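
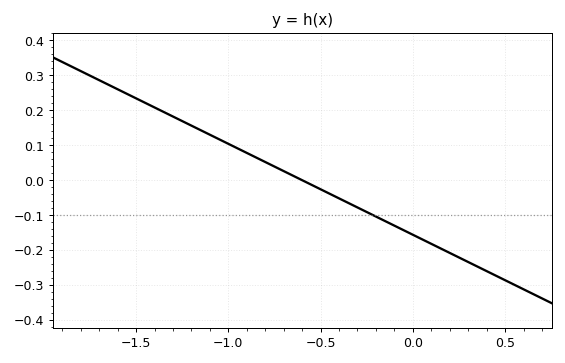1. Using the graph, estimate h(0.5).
-0.29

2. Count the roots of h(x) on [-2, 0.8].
1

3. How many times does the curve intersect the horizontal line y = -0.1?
1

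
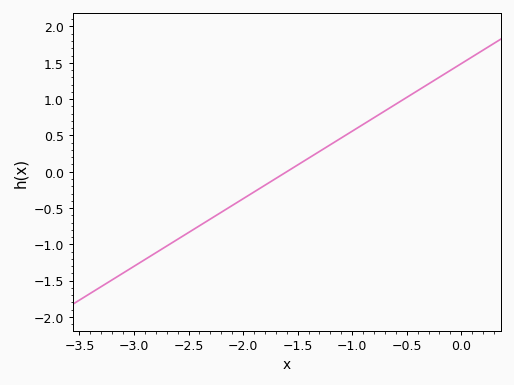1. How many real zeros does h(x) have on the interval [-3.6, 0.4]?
1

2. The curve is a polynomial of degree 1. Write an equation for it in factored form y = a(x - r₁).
y = 0.93(x + 1.6)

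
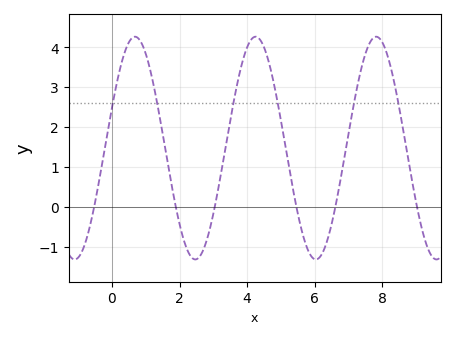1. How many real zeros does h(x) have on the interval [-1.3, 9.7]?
6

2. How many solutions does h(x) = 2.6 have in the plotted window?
6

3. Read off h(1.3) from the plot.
2.8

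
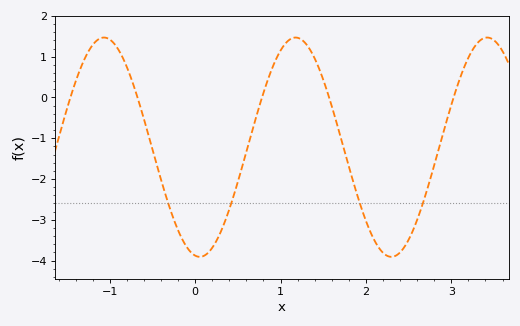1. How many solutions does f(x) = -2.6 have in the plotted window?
4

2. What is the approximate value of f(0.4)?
-2.74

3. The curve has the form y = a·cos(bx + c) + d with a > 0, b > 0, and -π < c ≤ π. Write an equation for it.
y = 2.69cos(2.8x + 2.99) - 1.22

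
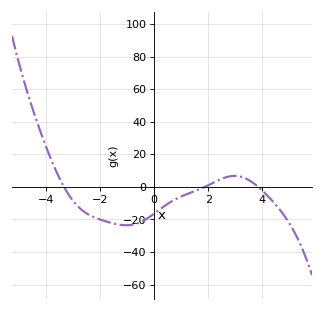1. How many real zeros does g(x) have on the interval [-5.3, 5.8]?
3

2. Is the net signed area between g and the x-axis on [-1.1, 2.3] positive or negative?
negative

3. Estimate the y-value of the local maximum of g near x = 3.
6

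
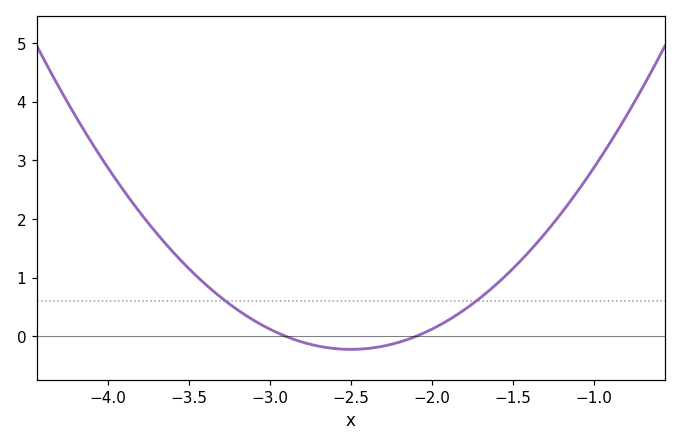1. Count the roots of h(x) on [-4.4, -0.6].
2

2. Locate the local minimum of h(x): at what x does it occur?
-2.5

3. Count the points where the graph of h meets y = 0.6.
2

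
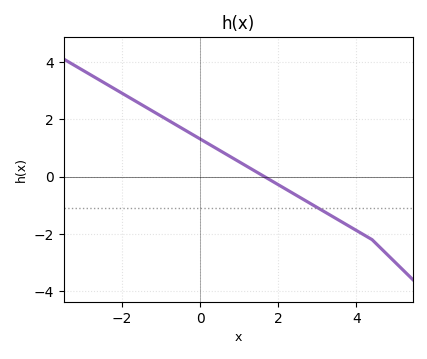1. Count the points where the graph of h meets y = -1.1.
1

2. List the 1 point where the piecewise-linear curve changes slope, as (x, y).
(4.4, -2.2)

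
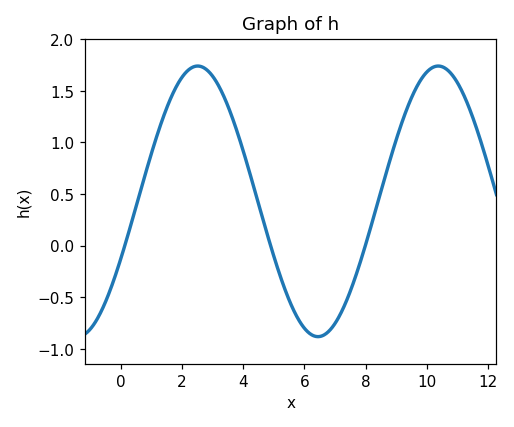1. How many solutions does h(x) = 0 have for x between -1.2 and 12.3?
3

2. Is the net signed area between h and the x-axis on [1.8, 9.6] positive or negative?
positive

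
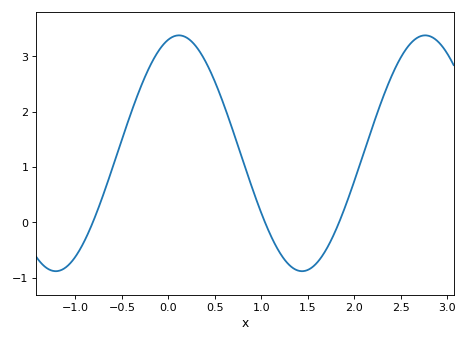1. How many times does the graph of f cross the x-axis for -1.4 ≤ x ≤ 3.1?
3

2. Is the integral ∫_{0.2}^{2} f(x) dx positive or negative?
positive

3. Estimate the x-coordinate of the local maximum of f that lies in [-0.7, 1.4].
0.1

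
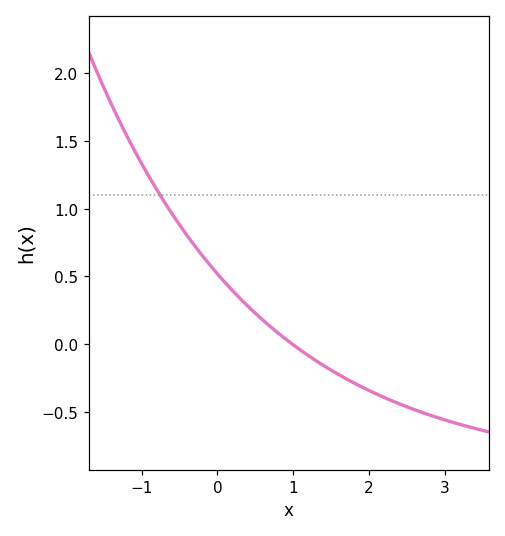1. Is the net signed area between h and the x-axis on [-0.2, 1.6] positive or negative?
positive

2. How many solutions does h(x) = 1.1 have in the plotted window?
1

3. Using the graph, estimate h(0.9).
0.039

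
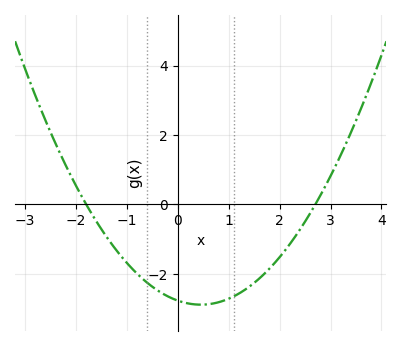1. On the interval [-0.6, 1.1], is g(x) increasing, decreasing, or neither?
neither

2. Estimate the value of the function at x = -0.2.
-2.64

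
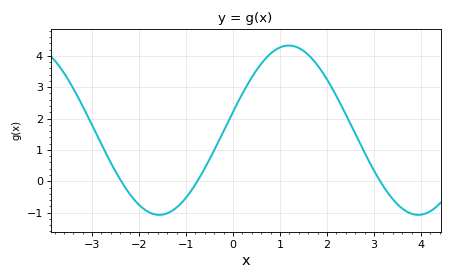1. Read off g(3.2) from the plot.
-0.2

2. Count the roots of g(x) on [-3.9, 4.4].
3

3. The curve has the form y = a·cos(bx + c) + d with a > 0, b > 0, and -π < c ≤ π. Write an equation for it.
y = 2.7cos(1.1x - 1.4) + 1.63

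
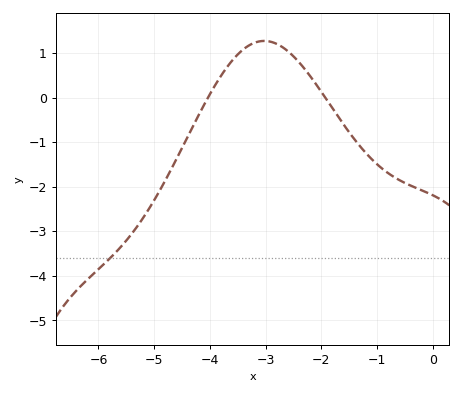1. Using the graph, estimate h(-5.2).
-2.7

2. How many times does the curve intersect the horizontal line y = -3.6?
1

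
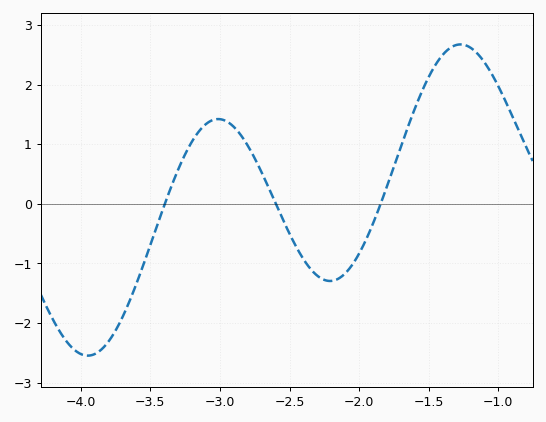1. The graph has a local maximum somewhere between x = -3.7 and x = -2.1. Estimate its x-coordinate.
-3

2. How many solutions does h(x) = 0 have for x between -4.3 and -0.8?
3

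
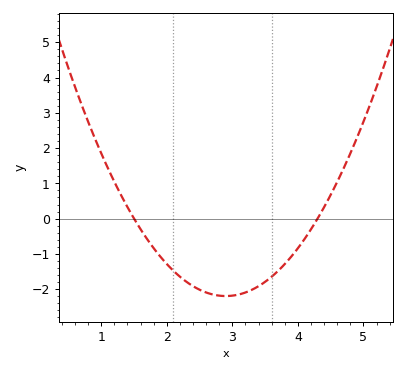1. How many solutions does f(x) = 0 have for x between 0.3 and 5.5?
2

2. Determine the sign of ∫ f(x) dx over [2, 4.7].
negative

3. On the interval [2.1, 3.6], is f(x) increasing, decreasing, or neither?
neither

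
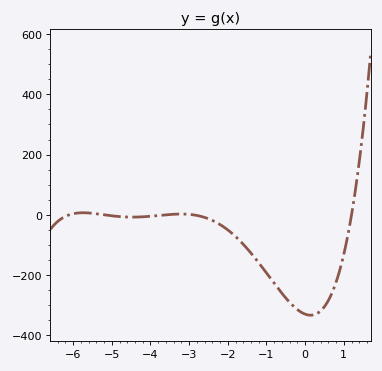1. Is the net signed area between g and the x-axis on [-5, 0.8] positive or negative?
negative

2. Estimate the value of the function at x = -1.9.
-60.6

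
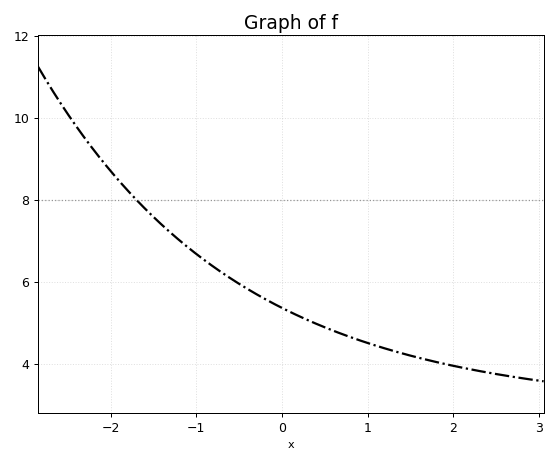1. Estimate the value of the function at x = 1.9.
3.99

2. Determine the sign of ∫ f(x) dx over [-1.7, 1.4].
positive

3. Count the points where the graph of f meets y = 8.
1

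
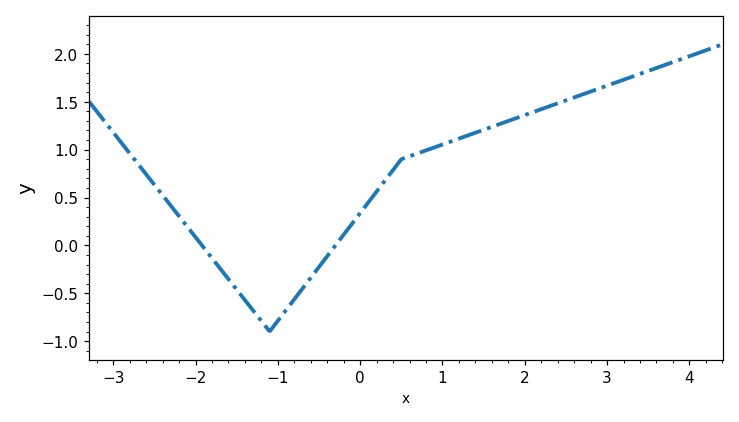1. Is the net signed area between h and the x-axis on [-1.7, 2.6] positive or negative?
positive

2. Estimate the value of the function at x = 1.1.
1.08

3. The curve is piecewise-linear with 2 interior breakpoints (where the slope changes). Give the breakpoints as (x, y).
(-1.1, -0.9); (0.5, 0.9)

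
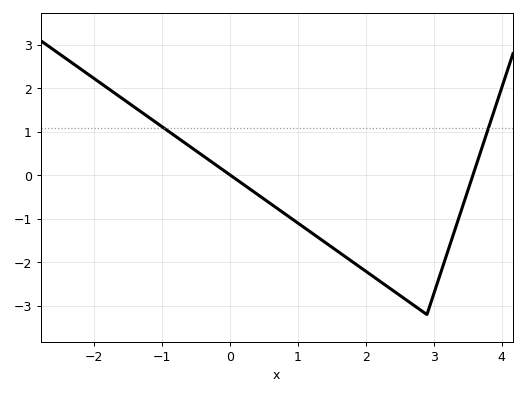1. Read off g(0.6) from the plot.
-0.7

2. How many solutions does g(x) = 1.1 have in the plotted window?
2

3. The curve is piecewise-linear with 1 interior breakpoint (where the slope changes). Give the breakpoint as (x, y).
(2.9, -3.2)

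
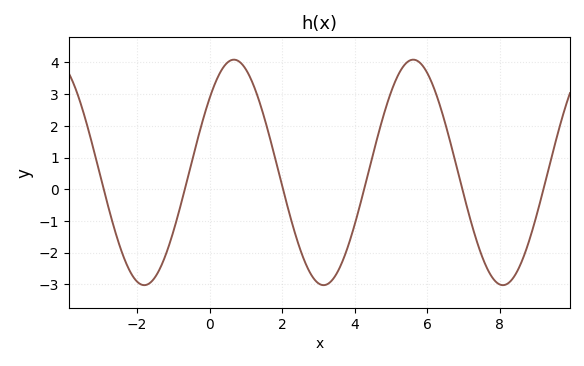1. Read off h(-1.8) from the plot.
-3.03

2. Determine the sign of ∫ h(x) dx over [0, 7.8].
positive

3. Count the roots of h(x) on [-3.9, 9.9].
6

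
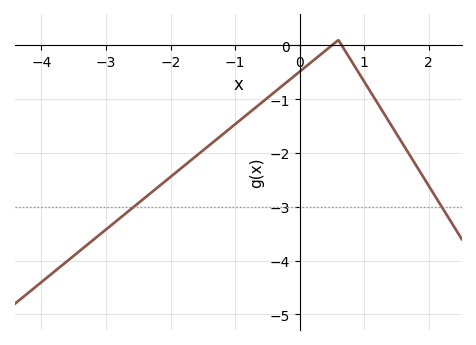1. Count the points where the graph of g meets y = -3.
2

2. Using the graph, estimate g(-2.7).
-3.1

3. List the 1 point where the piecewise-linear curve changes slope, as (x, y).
(0.6, 0.1)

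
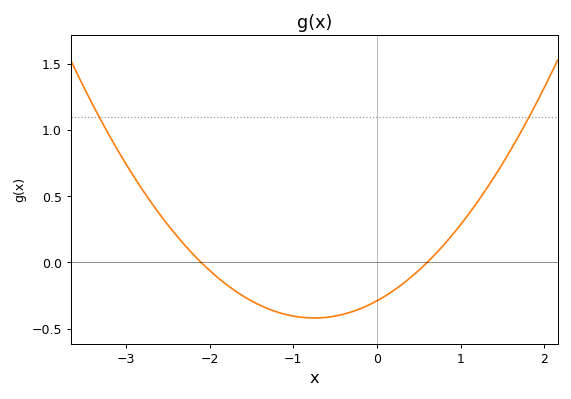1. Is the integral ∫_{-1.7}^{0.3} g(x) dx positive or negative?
negative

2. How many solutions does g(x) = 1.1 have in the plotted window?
2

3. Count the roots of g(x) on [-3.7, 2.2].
2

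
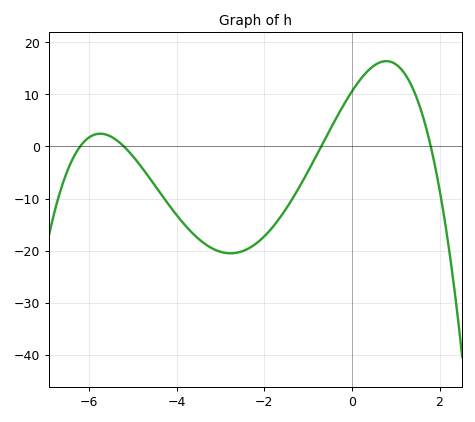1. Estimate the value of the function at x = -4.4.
-8.59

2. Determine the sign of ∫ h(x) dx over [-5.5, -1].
negative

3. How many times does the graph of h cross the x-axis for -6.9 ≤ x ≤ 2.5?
4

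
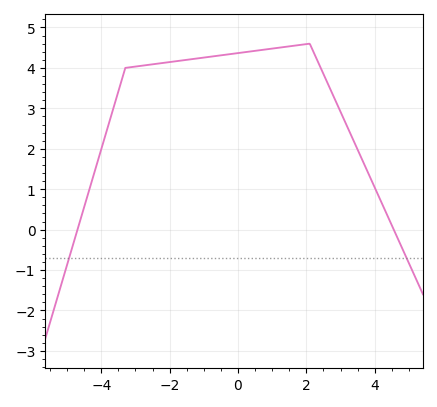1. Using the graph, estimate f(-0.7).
4.3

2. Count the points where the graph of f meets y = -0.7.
2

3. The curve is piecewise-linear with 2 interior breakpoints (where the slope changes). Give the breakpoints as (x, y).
(-3.3, 4); (2.1, 4.6)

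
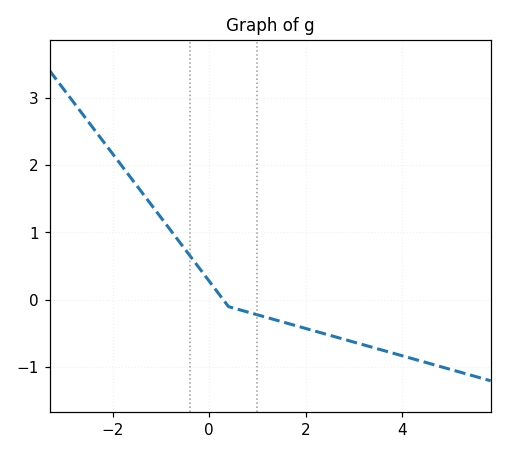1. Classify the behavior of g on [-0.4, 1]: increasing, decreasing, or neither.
decreasing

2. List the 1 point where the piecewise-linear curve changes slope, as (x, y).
(0.4, -0.1)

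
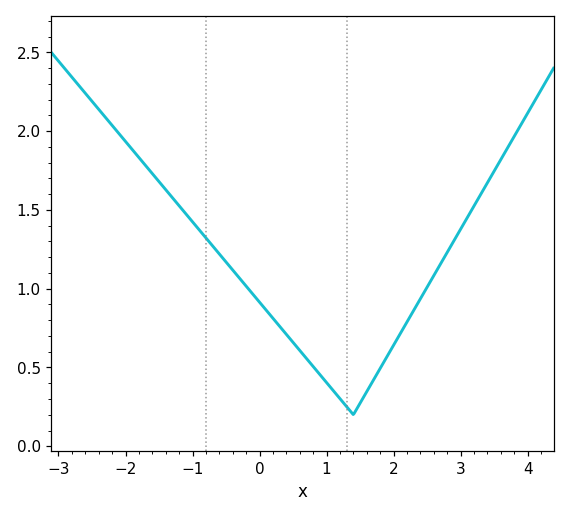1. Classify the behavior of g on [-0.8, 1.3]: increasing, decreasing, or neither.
decreasing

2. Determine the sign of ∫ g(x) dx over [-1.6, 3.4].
positive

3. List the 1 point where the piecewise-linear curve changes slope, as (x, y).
(1.4, 0.2)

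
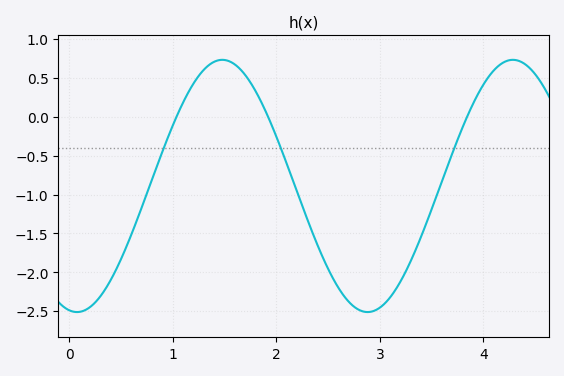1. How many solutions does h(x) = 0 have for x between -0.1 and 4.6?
3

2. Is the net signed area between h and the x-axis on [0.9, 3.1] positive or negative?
negative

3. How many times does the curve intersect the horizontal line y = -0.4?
3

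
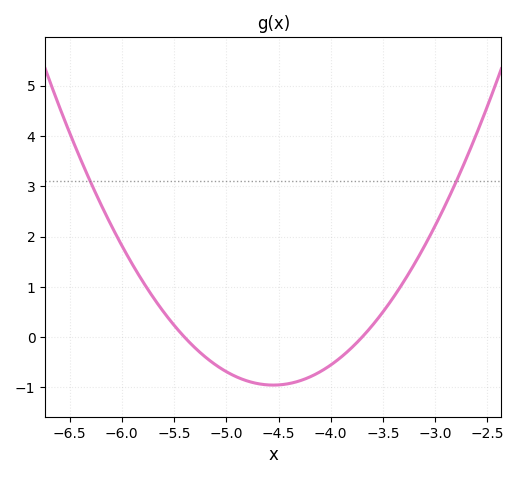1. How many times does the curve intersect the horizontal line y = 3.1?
2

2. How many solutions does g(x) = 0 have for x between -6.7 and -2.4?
2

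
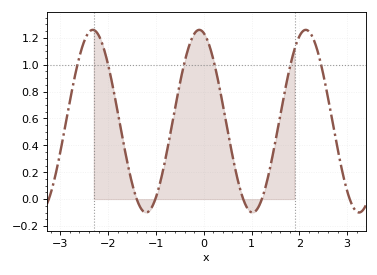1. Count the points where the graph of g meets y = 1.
6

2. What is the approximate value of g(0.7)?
0.16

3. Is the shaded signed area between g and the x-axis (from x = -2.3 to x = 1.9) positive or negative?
positive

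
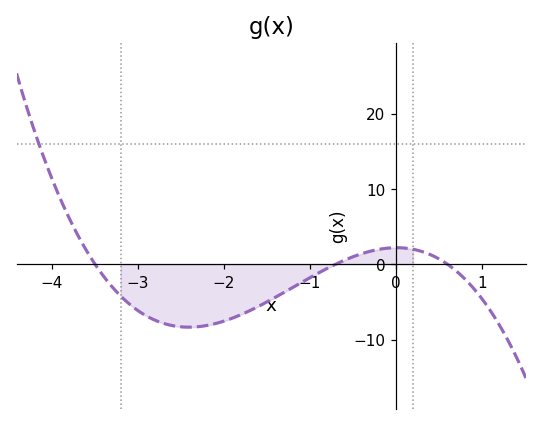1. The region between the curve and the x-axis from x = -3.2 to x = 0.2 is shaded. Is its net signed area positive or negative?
negative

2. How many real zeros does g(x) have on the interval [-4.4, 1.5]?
3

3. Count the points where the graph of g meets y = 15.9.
1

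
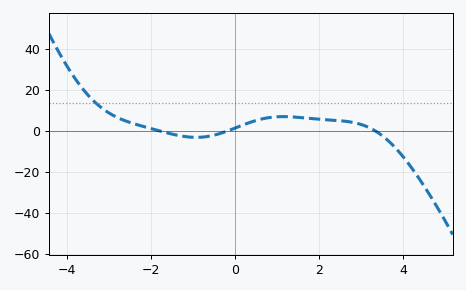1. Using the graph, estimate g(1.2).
6.84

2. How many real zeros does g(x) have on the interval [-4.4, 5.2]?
3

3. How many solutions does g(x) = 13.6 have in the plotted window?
1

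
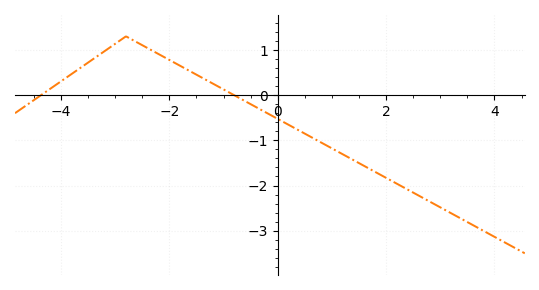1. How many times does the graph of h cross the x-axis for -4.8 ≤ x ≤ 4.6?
2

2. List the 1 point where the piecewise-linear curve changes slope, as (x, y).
(-2.8, 1.3)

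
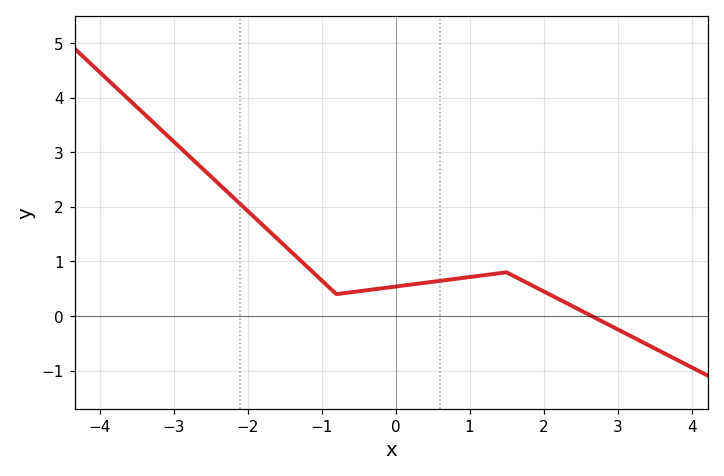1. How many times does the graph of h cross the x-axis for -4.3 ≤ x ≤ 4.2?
1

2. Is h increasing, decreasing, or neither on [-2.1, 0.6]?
neither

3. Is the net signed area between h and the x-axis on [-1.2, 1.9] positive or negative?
positive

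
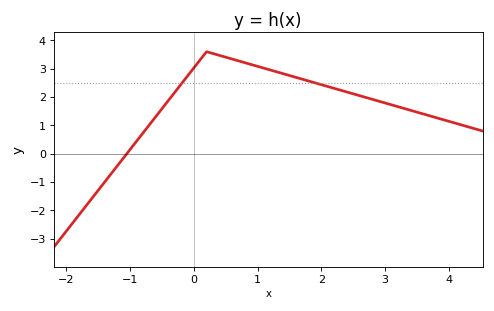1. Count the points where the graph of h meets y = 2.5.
2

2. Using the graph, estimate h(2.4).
2.2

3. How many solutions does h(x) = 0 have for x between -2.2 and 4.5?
1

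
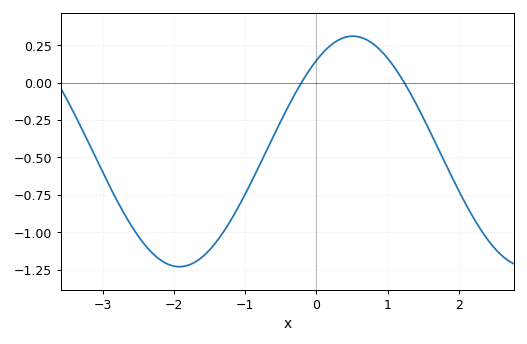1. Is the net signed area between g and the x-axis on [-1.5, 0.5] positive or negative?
negative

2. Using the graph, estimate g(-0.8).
-0.552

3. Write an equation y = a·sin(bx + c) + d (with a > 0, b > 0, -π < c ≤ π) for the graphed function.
y = 0.77sin(1.29x + 0.912) - 0.46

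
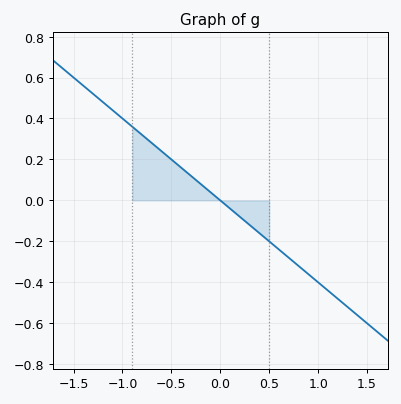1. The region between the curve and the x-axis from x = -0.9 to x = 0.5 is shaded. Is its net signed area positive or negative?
positive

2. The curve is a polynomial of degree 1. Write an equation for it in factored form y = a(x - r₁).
y = -0.4(x - 0)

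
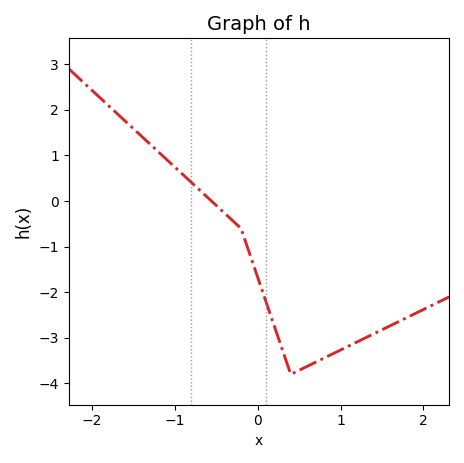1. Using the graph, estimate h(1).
-3.3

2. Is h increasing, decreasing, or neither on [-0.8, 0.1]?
decreasing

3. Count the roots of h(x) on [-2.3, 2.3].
1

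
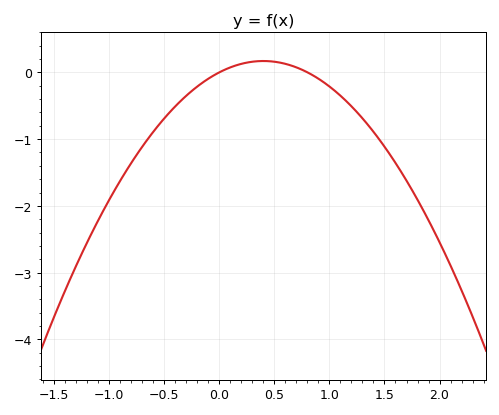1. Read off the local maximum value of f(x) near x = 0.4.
0.2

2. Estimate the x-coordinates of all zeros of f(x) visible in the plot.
0, 0.8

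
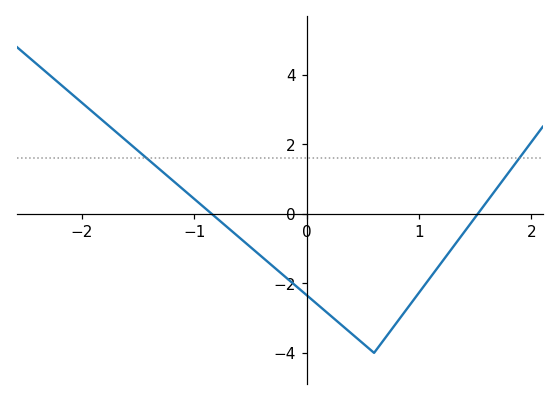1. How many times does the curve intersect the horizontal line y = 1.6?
2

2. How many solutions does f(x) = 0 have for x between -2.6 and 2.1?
2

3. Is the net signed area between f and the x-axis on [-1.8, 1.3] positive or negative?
negative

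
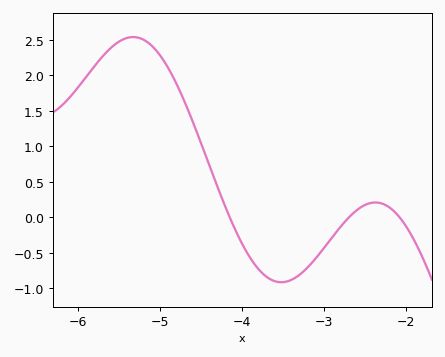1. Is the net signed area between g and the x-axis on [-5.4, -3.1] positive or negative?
positive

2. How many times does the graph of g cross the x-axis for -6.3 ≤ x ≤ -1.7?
3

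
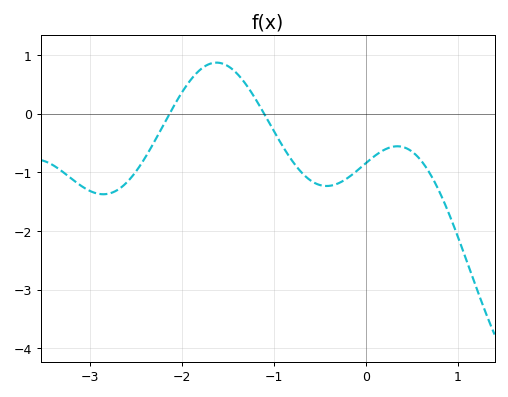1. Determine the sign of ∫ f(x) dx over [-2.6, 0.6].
negative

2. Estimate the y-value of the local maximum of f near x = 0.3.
-0.556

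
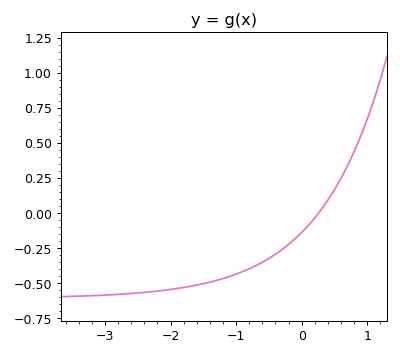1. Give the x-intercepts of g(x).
0.3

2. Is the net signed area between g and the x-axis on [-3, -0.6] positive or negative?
negative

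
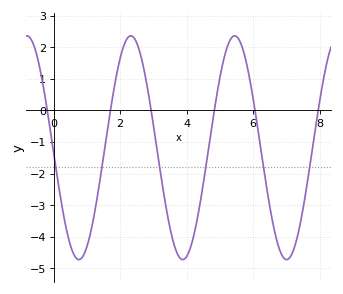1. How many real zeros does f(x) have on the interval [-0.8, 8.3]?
6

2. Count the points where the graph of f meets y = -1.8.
6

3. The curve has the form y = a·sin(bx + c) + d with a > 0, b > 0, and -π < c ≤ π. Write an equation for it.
y = 3.54sin(2.01x - 3.09) - 1.18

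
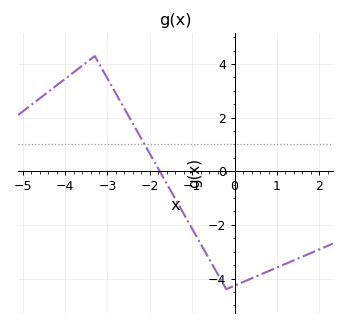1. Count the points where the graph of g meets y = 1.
1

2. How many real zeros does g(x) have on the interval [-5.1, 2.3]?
1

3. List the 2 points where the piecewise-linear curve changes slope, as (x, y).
(-3.3, 4.3); (-0.2, -4.4)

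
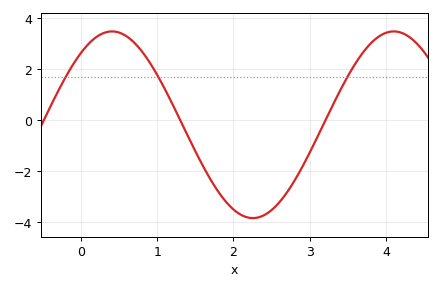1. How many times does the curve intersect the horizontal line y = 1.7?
3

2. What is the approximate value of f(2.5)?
-3.53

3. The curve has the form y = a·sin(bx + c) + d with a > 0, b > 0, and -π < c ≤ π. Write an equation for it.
y = 3.66sin(1.7x + 0.88) - 0.18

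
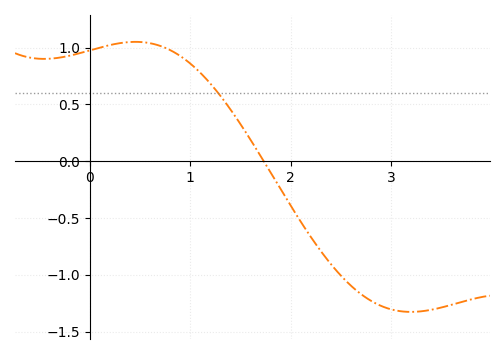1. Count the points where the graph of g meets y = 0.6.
1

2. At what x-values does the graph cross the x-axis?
1.7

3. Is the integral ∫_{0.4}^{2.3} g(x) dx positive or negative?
positive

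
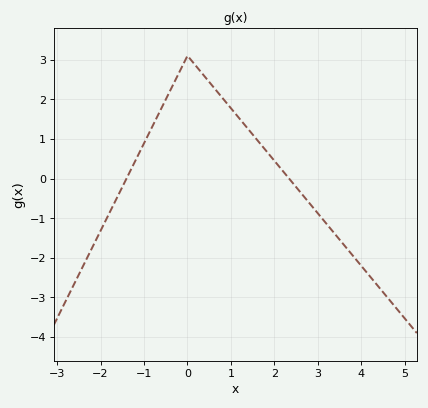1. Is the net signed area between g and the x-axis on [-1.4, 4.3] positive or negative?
positive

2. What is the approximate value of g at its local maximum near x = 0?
3.1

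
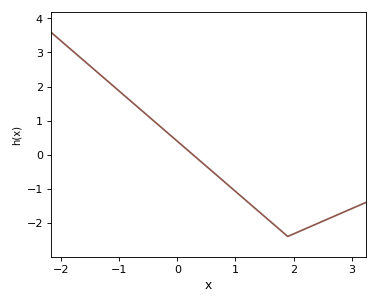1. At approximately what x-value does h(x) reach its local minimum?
1.9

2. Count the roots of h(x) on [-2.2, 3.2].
1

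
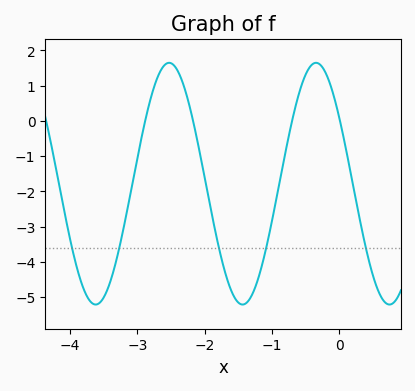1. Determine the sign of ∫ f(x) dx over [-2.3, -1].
negative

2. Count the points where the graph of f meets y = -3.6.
5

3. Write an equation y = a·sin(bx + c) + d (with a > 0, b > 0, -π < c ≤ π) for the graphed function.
y = 3.43sin(2.9x + 2.6) - 1.78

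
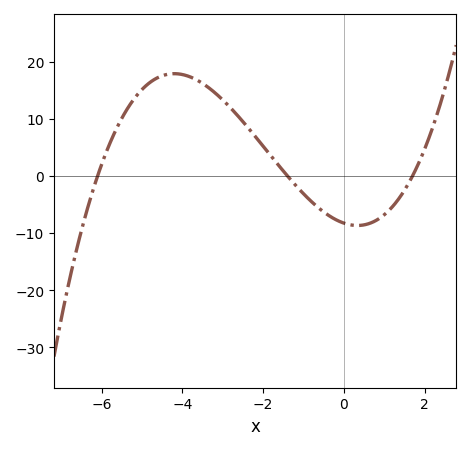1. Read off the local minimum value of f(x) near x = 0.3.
-9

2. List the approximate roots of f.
-6.2, -1.4, 1.6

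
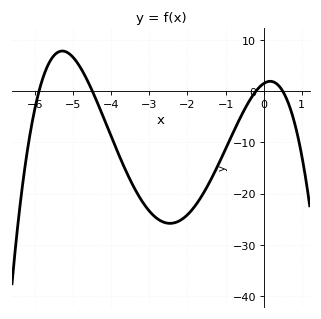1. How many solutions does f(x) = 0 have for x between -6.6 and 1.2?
4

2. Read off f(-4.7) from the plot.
3.09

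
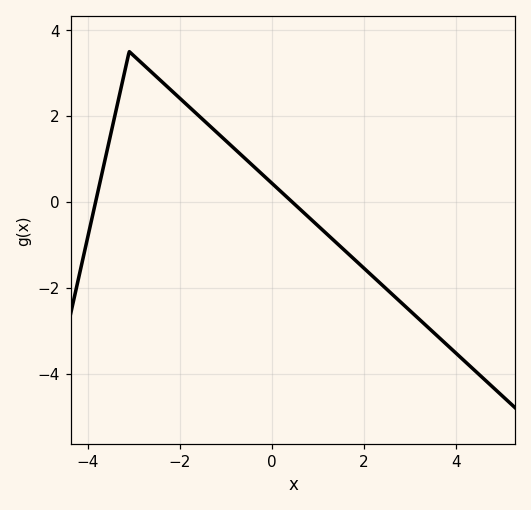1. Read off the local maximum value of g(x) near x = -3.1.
3.4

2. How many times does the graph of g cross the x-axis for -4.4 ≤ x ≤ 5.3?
2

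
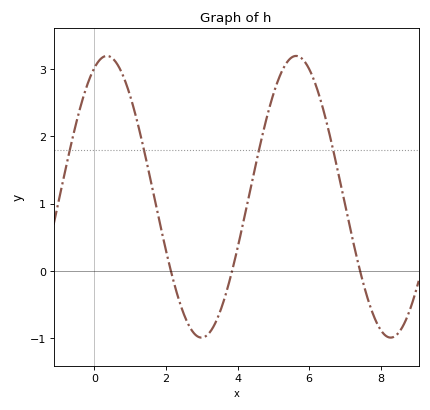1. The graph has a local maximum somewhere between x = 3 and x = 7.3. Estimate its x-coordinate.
5.63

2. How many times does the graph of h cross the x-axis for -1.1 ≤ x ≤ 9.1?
3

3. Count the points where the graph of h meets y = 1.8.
4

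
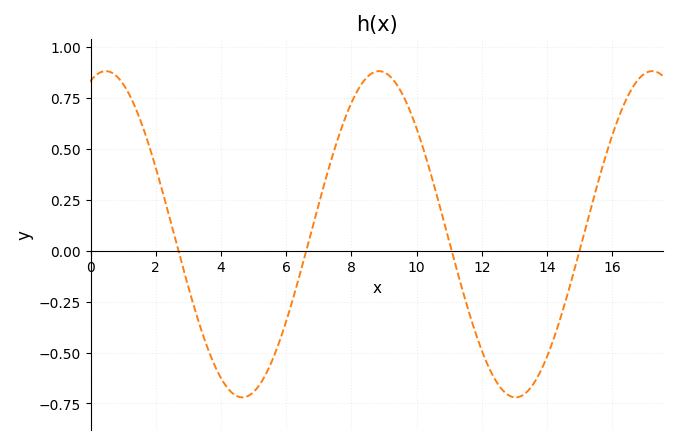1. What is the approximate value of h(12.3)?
-0.6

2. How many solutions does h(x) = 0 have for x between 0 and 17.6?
4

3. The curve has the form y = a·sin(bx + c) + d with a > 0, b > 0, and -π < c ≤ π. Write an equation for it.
y = 0.8sin(0.75x + 1.2) + 0.08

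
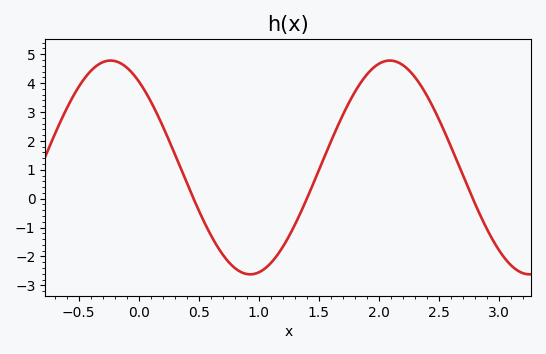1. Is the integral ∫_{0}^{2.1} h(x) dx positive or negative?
positive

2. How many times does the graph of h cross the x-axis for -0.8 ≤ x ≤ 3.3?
3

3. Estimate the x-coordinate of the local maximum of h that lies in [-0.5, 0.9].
-0.2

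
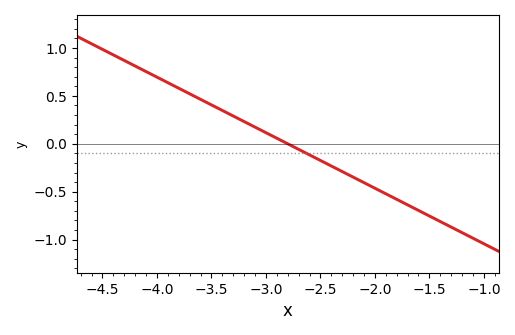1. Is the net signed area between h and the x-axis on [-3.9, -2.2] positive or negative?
positive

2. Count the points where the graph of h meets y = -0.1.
1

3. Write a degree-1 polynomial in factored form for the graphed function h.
y = -0.58(x + 2.8)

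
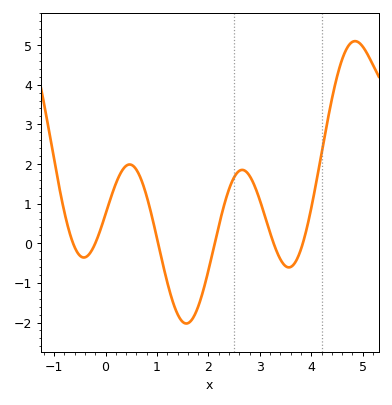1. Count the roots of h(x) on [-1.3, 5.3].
6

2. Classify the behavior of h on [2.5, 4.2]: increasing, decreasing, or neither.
neither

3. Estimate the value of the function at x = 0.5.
2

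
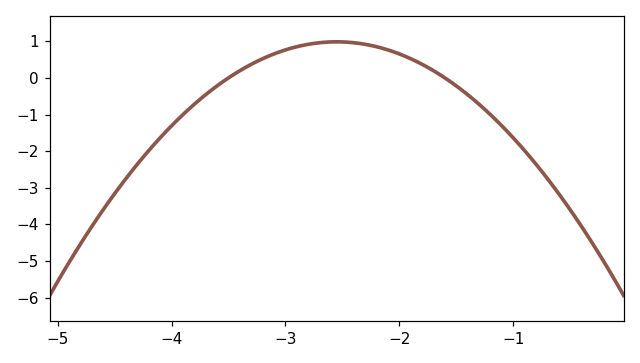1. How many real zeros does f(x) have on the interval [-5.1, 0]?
2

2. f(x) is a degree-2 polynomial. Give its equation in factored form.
y = -1.09(x + 3.5)(x + 1.6)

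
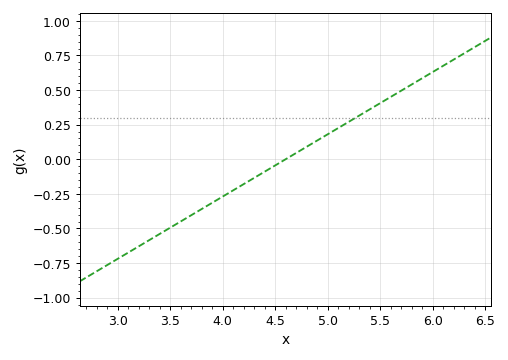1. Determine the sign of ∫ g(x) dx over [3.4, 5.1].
negative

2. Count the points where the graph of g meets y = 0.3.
1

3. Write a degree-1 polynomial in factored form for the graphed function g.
y = 0.45(x - 4.6)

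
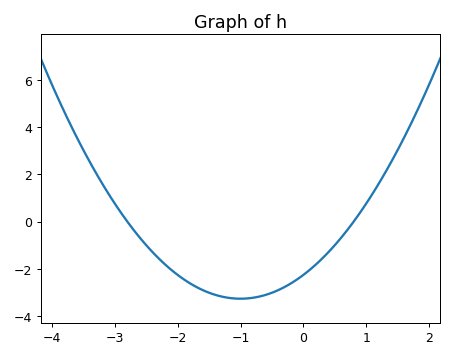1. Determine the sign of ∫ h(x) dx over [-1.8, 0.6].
negative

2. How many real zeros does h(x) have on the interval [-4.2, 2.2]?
2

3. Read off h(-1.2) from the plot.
-3.23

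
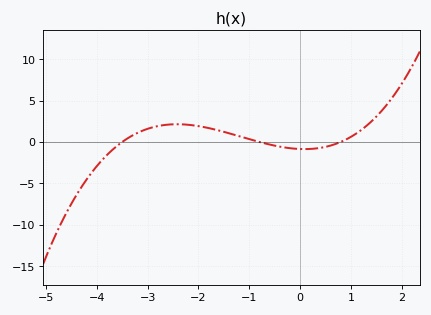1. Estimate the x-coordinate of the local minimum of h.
0.1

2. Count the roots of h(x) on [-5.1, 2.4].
3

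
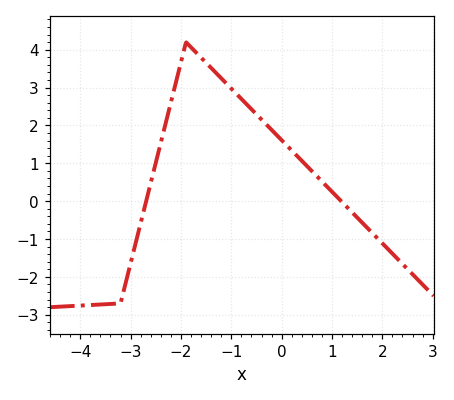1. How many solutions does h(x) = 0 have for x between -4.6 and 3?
2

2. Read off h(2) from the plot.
-1.1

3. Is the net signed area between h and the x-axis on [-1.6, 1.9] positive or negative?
positive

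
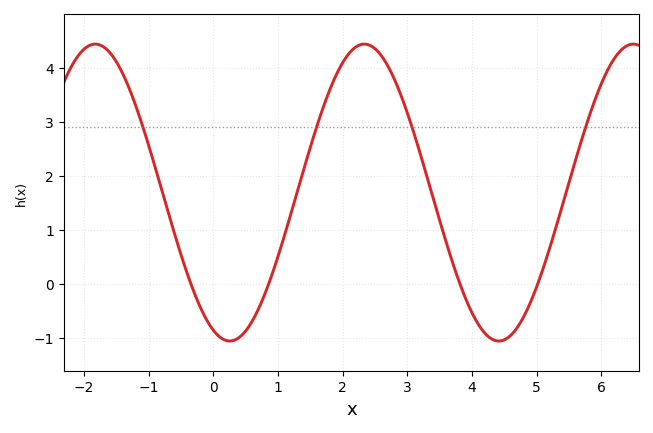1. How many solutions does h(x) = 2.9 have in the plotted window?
4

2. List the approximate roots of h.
-0.4, 0.8, 3.8, 5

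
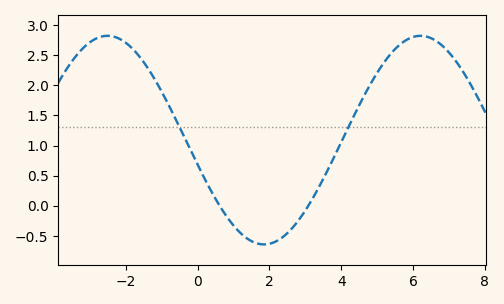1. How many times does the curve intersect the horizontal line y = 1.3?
2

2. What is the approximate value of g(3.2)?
0.119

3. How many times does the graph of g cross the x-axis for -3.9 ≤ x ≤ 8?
2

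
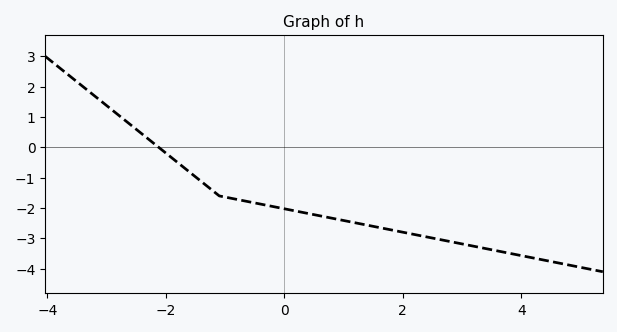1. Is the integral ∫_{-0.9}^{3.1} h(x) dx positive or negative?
negative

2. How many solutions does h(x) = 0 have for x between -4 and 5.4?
1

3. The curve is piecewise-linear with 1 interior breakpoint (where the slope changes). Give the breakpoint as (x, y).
(-1.1, -1.6)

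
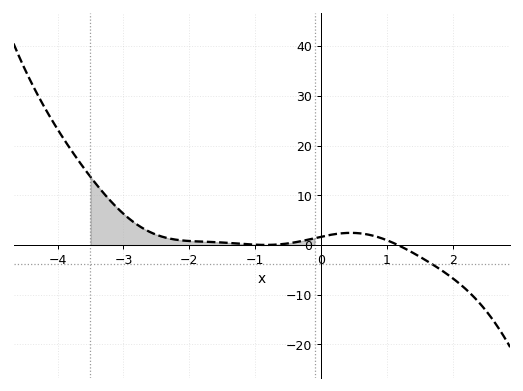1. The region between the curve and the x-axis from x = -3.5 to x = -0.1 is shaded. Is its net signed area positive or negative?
positive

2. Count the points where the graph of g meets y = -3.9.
1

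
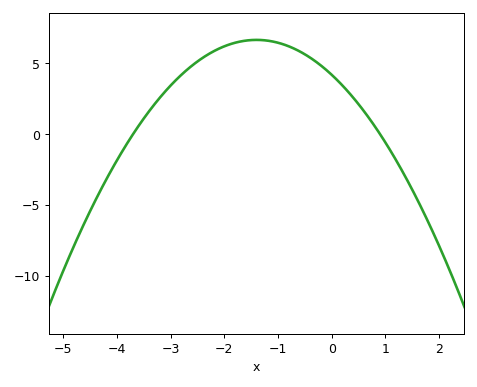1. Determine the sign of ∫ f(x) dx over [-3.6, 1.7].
positive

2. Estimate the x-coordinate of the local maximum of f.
-1.4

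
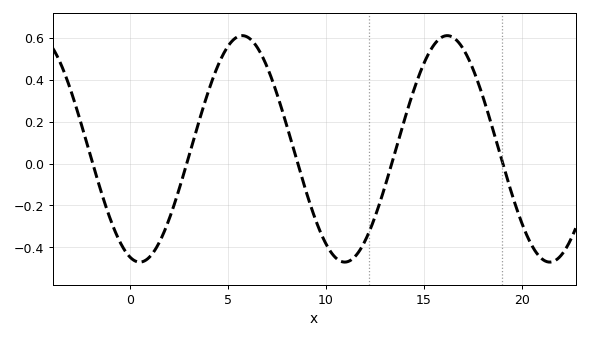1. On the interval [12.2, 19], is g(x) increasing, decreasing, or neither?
neither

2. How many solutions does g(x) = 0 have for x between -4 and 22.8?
5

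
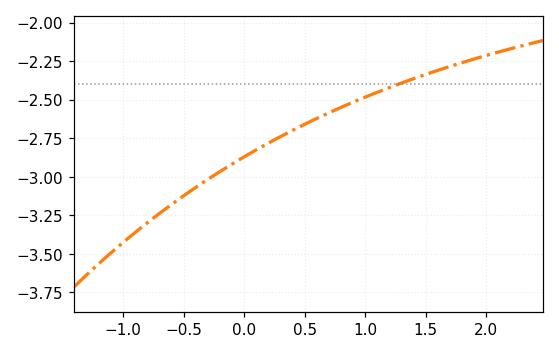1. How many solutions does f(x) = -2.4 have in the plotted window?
1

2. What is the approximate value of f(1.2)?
-2.42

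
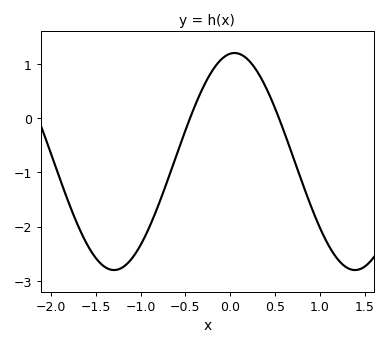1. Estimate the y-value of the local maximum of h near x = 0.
1.2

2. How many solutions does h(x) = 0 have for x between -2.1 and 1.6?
2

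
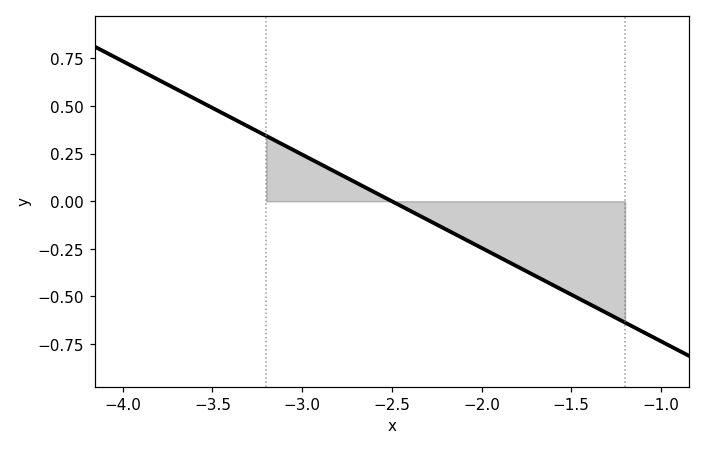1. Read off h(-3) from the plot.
0.245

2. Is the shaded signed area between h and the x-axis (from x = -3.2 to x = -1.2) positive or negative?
negative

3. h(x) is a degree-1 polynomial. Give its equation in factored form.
y = -0.49(x + 2.5)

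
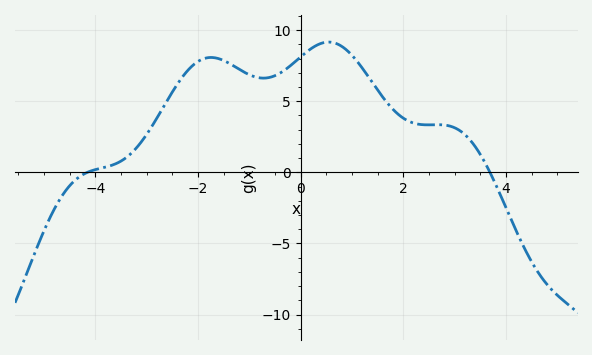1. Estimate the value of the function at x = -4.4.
-0.573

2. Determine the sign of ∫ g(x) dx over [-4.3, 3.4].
positive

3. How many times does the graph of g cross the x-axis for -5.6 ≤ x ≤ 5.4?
2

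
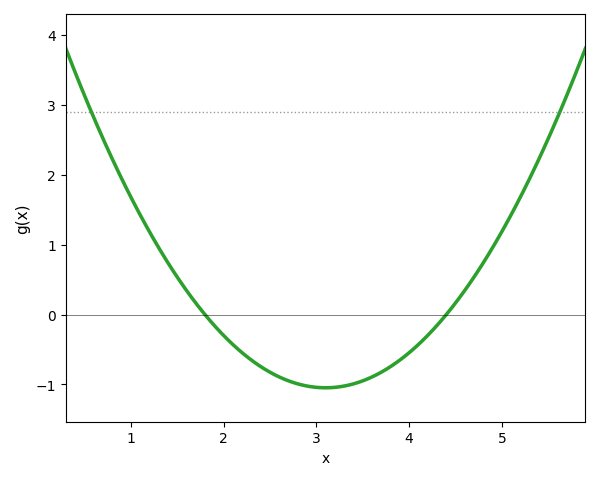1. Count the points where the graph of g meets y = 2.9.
2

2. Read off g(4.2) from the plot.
-0.3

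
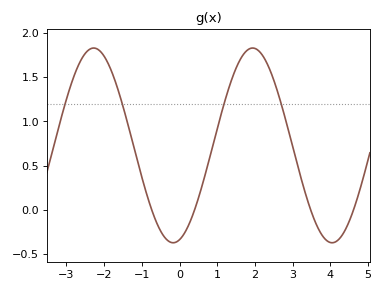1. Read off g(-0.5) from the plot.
-0.25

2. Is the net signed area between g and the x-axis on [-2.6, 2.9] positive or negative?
positive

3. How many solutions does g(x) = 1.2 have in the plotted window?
4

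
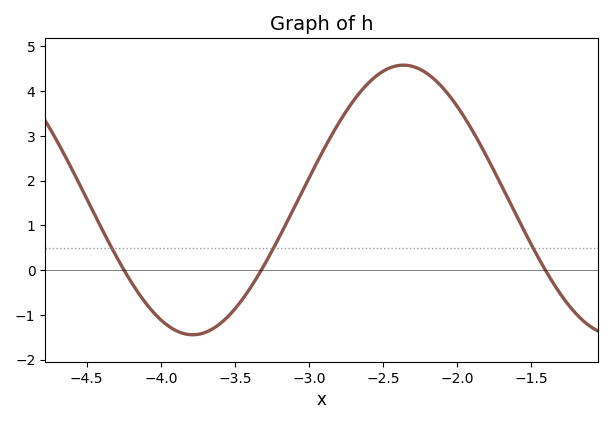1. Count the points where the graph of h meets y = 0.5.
3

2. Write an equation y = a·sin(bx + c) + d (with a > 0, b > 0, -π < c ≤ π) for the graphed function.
y = 3.01sin(2.2x + 0.51) + 1.57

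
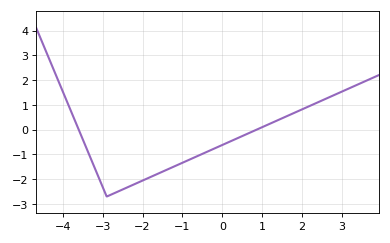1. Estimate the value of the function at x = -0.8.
-1.2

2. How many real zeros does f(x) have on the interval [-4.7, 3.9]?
2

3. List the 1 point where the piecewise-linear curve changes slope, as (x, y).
(-2.9, -2.7)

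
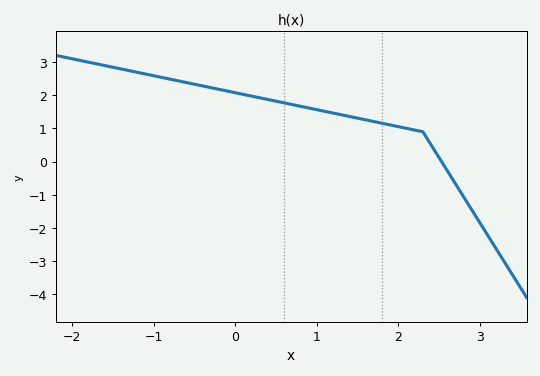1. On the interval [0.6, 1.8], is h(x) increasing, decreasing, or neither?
decreasing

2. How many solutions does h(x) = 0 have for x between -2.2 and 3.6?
1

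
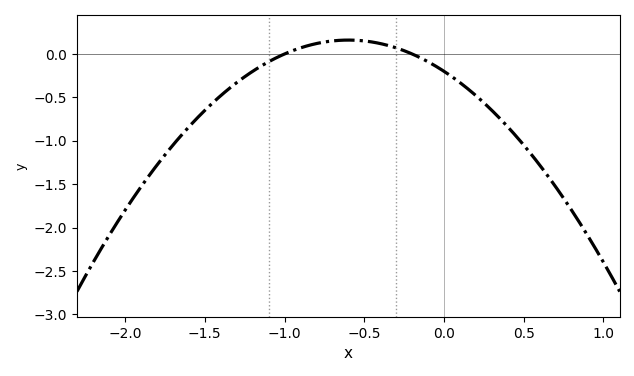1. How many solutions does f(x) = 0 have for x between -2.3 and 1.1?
2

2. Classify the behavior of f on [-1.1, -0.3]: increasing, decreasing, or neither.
neither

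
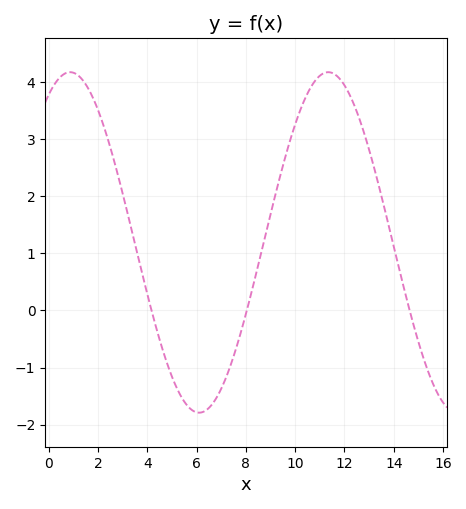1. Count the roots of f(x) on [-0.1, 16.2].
3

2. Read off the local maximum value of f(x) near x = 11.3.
4.17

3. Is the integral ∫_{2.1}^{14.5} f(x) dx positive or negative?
positive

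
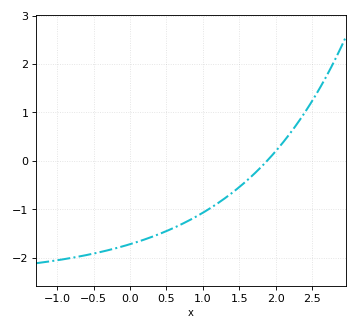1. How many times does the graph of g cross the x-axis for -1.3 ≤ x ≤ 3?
1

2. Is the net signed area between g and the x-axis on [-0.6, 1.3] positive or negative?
negative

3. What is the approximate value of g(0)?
-1.7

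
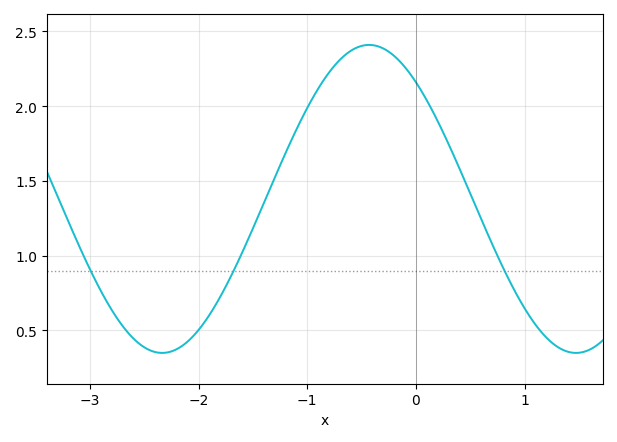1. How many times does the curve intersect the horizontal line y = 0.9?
3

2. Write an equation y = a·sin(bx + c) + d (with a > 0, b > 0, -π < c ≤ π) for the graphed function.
y = 1.03sin(1.65x + 2.28) + 1.38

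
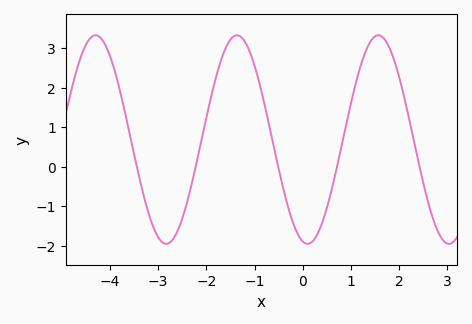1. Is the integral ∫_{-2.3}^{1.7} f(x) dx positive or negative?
positive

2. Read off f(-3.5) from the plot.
0.3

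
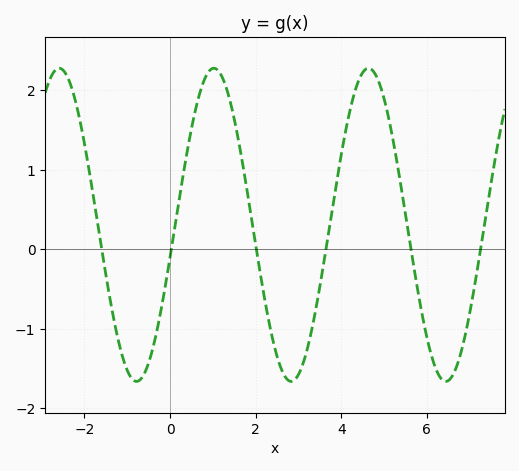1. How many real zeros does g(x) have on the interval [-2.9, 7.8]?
6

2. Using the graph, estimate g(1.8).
0.741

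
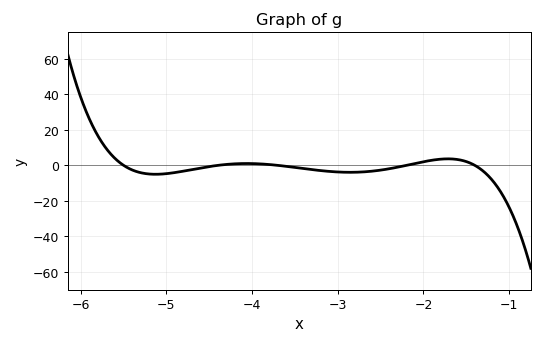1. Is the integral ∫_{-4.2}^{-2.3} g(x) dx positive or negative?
negative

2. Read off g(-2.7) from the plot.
-3.68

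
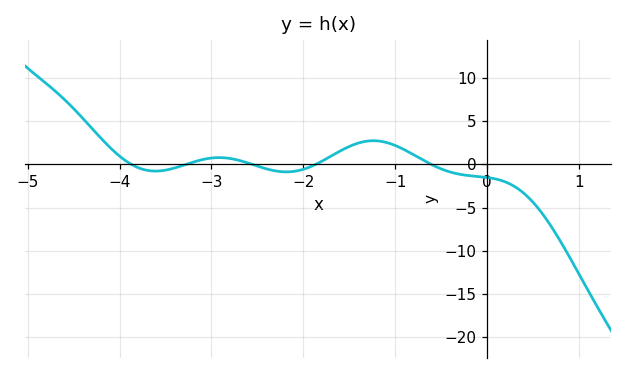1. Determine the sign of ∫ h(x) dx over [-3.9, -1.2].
positive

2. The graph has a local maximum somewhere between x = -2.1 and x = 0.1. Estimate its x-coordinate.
-1.2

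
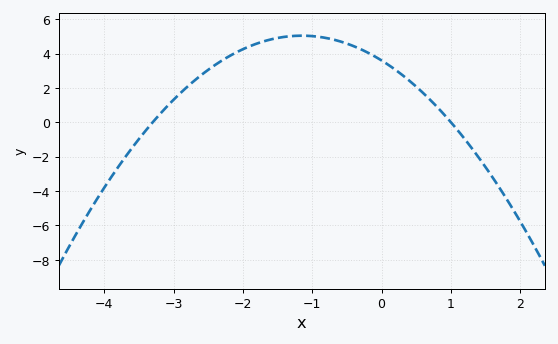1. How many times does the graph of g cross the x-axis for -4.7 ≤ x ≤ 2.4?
2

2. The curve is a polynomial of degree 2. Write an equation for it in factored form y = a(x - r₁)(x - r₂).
y = -1.09(x + 3.3)(x - 1)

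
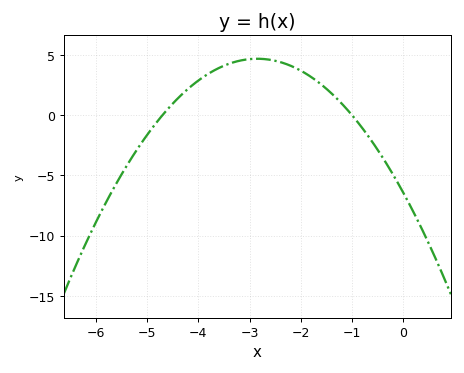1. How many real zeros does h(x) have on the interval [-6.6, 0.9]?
2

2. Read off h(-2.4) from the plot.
4.41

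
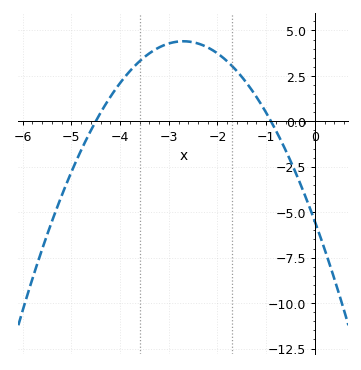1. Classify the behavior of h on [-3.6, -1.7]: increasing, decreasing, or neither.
neither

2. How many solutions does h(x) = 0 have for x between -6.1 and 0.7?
2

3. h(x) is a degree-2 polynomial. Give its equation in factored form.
y = -1.36(x + 4.5)(x + 0.9)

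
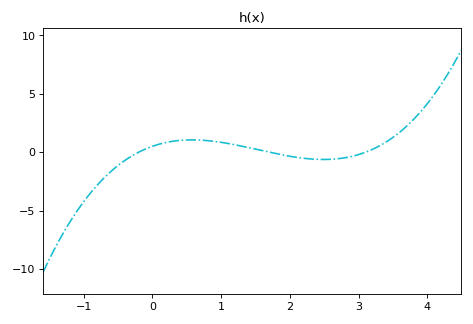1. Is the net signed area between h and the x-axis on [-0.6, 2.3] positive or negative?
positive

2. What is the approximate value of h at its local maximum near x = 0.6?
1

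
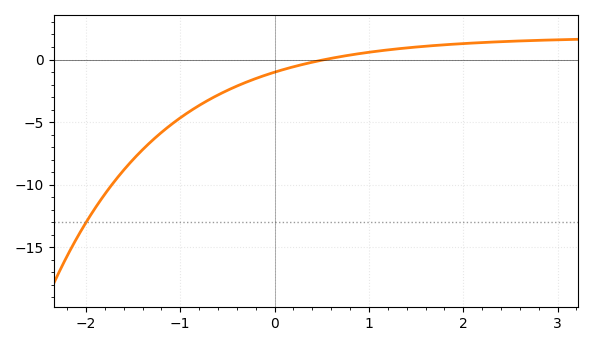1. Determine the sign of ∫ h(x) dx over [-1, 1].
negative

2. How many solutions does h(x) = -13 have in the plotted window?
1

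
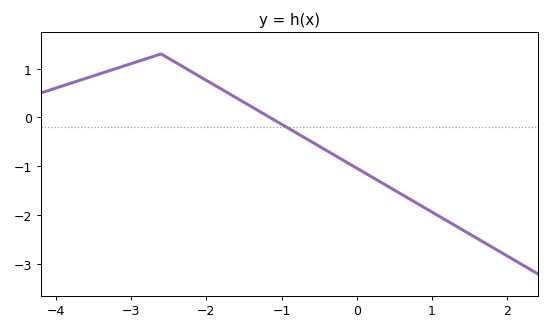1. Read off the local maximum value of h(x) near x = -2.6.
1.3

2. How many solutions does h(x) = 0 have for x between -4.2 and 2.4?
1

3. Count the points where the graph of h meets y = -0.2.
1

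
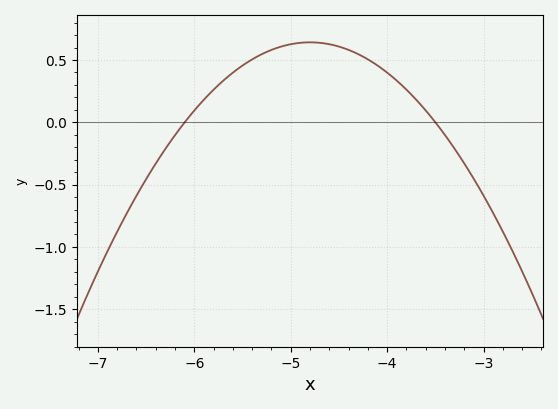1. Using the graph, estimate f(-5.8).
0.262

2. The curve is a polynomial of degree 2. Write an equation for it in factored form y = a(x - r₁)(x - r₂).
y = -0.38(x + 6.1)(x + 3.5)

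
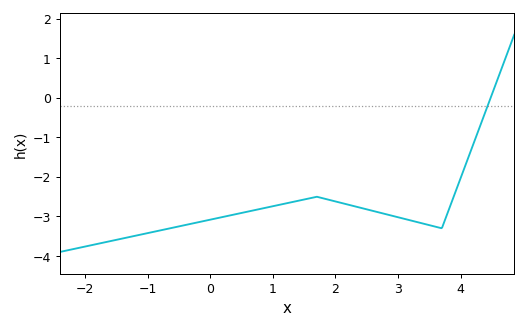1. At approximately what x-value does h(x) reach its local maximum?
1.7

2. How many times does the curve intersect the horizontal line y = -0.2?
1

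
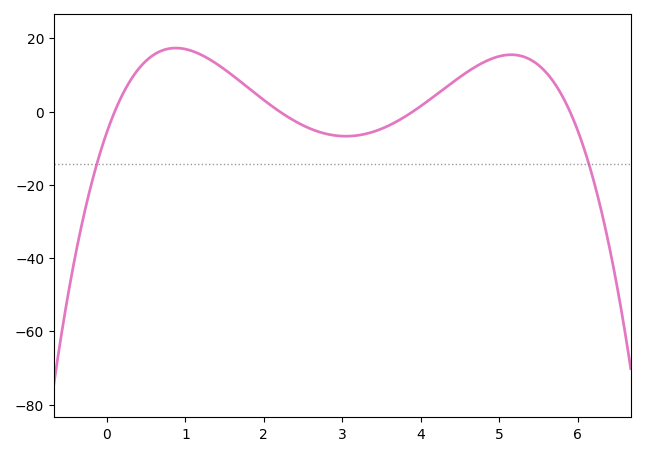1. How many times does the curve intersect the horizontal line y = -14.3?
2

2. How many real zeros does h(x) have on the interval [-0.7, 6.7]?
4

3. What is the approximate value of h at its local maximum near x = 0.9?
18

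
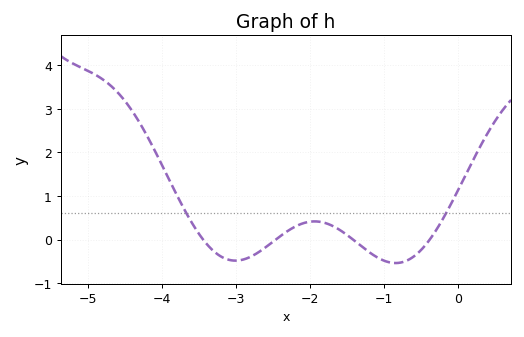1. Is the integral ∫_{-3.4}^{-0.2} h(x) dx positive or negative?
negative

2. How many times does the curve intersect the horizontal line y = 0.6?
2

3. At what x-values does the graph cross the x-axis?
-3.44, -2.46, -1.42, -0.387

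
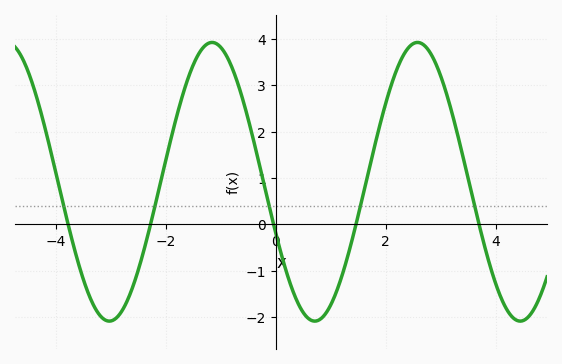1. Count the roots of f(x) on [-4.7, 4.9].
5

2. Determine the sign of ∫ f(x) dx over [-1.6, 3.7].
positive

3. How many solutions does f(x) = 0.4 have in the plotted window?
5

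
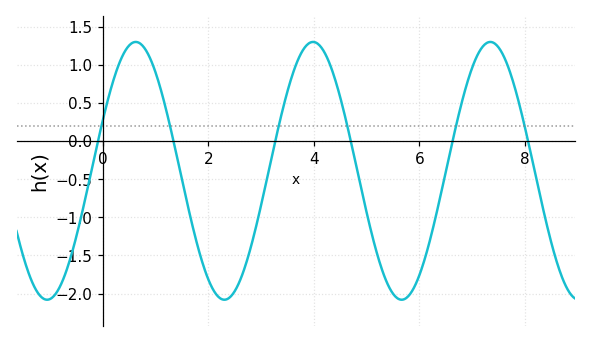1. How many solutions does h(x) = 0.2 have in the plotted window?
6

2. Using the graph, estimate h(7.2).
1.24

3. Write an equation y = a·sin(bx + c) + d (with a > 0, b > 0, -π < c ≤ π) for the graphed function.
y = 1.69sin(1.87x + 0.402) - 0.39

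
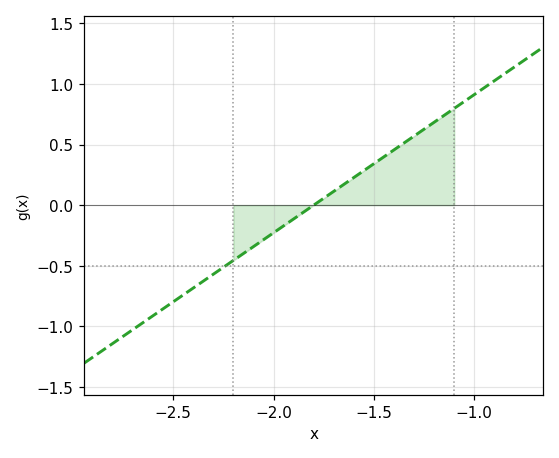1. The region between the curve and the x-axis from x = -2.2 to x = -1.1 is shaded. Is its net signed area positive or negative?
positive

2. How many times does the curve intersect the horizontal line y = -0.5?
1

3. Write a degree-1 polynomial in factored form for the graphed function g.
y = 1.14(x + 1.8)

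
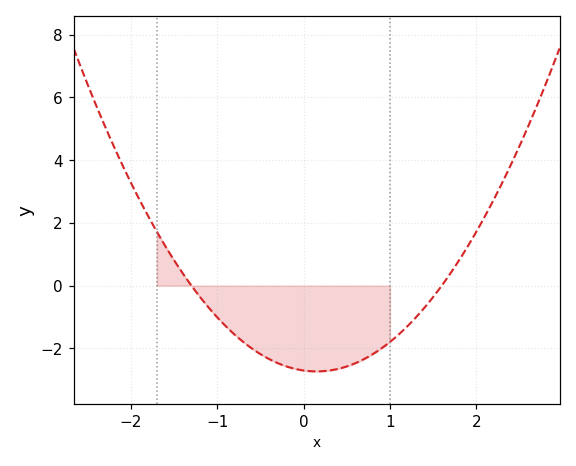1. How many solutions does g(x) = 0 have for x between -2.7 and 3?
2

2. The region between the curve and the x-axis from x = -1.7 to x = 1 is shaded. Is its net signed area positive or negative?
negative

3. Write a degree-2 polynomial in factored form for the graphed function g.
y = 1.3(x + 1.3)(x - 1.6)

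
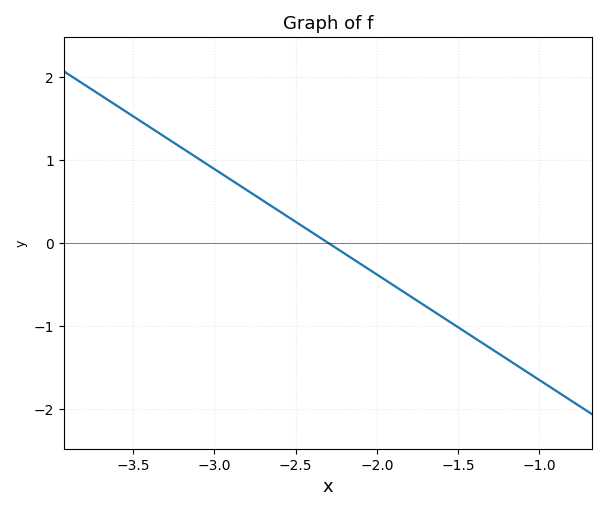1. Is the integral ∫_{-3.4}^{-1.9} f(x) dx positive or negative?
positive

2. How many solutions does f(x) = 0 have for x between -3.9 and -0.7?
1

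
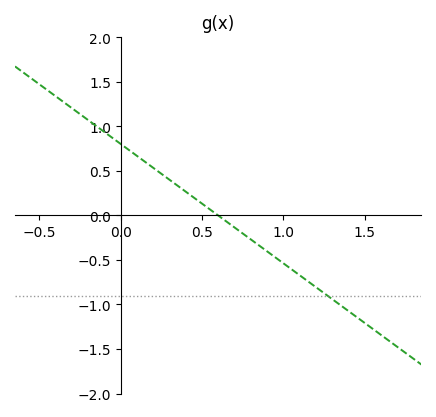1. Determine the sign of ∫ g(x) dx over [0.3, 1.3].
negative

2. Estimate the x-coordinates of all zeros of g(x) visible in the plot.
0.6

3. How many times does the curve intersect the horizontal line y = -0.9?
1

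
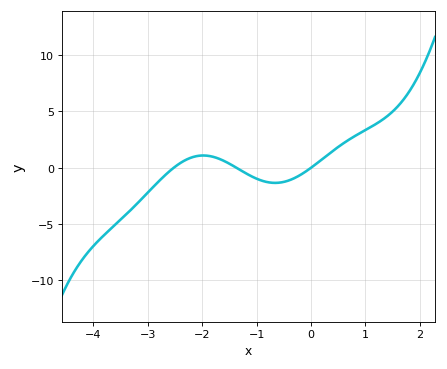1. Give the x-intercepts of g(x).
-2.5, -1.4, 0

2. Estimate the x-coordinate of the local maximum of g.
-2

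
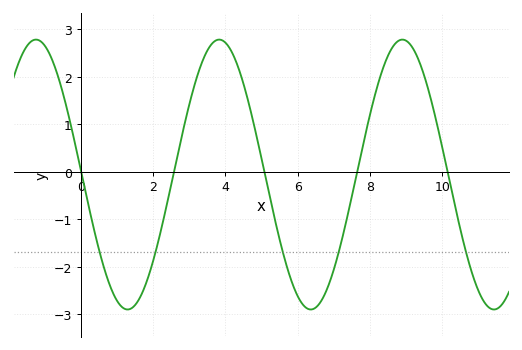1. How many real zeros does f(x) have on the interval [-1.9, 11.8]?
5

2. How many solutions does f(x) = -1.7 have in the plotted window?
5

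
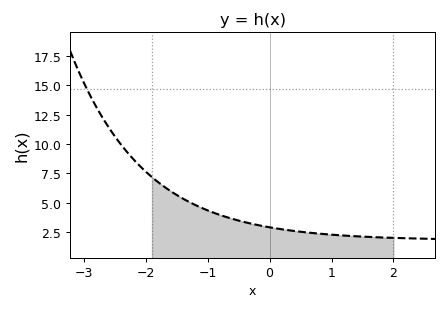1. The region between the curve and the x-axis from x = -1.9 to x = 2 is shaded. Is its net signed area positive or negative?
positive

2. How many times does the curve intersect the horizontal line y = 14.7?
1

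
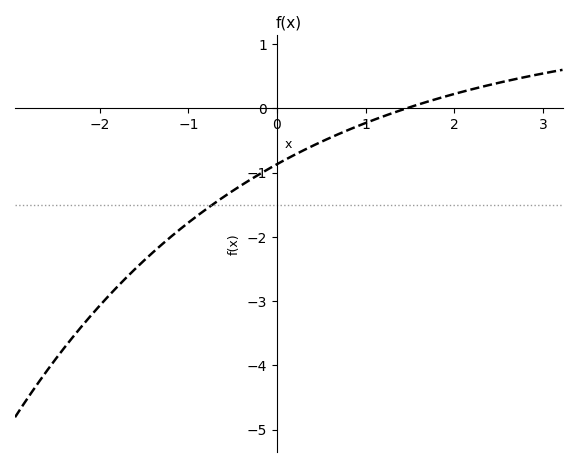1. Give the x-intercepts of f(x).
1.5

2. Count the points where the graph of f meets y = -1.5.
1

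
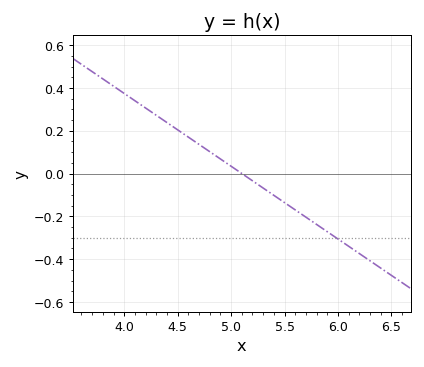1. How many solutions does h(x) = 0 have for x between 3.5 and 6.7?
1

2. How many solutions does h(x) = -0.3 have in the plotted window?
1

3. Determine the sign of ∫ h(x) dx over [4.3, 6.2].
negative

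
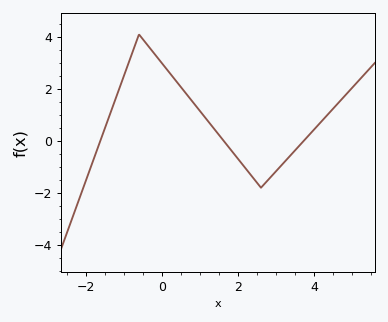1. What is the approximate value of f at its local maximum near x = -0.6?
4.1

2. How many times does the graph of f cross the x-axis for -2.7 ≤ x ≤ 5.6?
3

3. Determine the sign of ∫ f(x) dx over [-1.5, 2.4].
positive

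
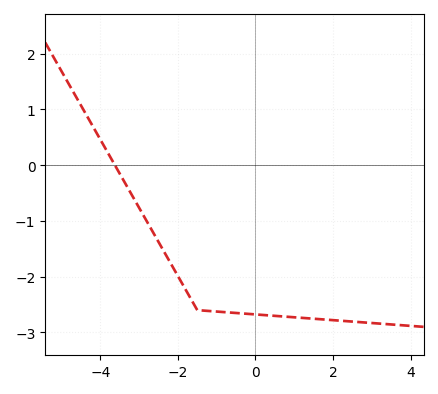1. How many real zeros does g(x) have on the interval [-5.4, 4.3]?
1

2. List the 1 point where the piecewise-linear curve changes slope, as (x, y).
(-1.5, -2.6)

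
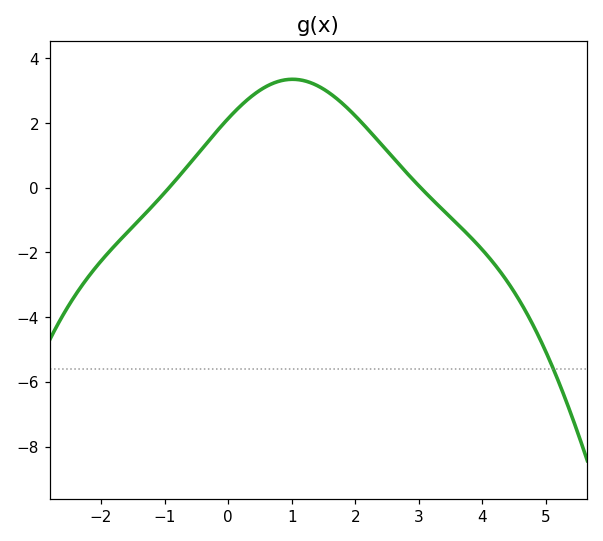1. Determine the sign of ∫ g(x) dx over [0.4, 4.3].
positive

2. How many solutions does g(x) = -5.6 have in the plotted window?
1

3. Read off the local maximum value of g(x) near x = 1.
3.4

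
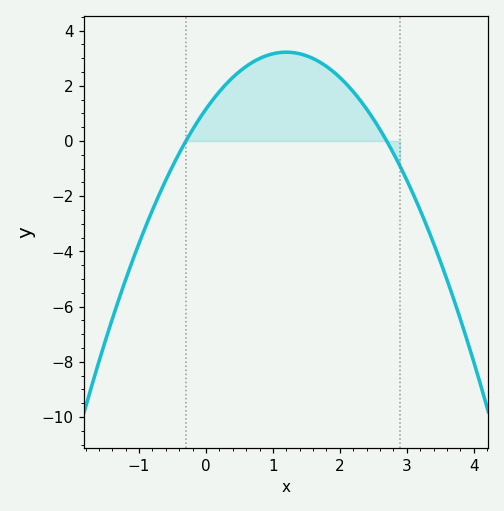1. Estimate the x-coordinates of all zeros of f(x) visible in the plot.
-0.3, 2.7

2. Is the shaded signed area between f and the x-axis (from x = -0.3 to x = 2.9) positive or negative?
positive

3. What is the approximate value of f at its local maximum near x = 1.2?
3.22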